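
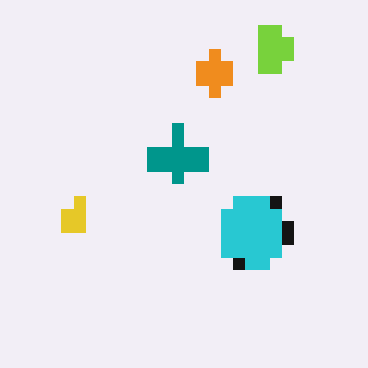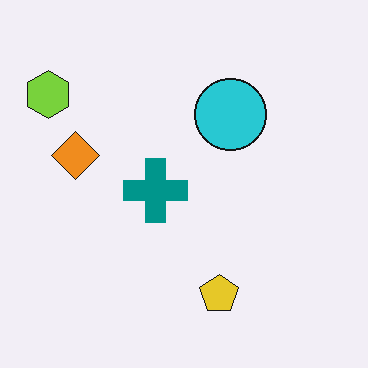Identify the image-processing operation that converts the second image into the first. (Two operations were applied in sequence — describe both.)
It was rotated 90° clockwise, then heavily pixelated into large blocks.

The lime hexagon sits in the top-left of the second image and the top-right of the first — consistent with a whole-image 90° clockwise rotation. Shapes are reduced to large square blocks; fine edges and outlines are lost — a downscale-then-upscale (mosaic) effect.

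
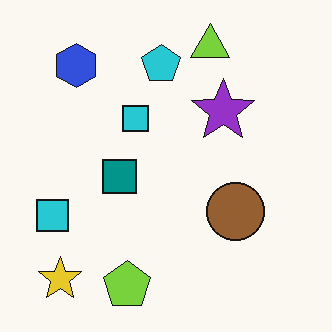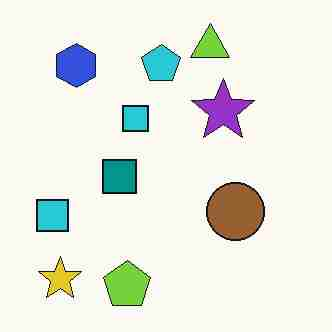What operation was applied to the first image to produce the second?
It was heavily JPEG-compressed with obvious blocking artifacts.

Blocky 8×8 compression artifacts appear around shape edges and the flat background shows ringing — characteristic JPEG degradation.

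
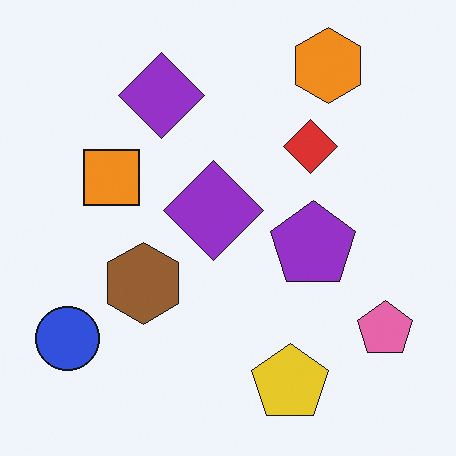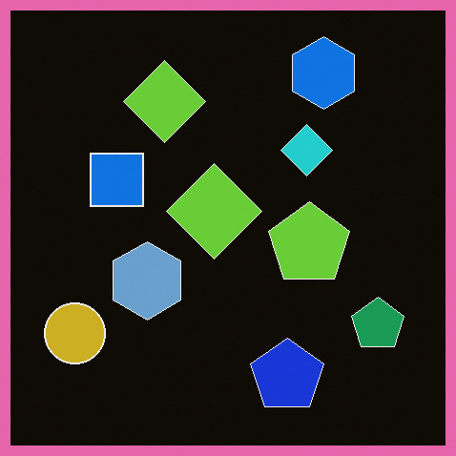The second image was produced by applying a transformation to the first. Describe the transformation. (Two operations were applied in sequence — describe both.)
The transformation is: color-inverted (negative), then framed with a pink border.

The light background has become dark and every shape's color is its complement — a photographic negative. A solid pink frame runs around the edge of the second image, with the content slightly shrunk inside it.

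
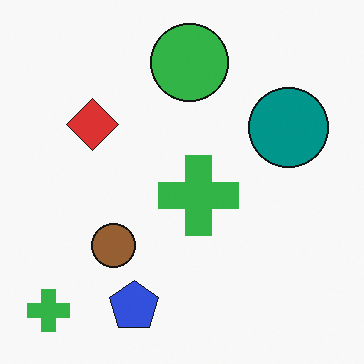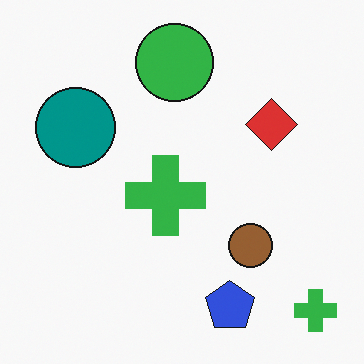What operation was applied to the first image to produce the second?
It was flipped horizontally (left ↔ right).

The teal circle is in the right of the first image and the left of the second — shapes on opposite sides of the vertical midline have swapped in a mirror flip.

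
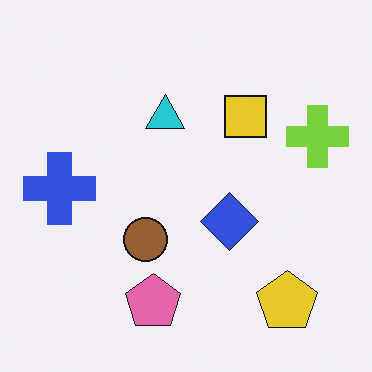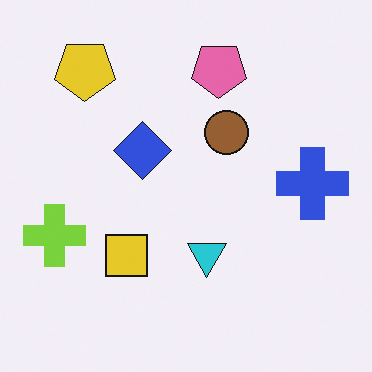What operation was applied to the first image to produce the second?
The image was rotated 180°.

The yellow pentagon sits in the bottom-right of the first image and the top-left of the second — consistent with a whole-image 180° rotation.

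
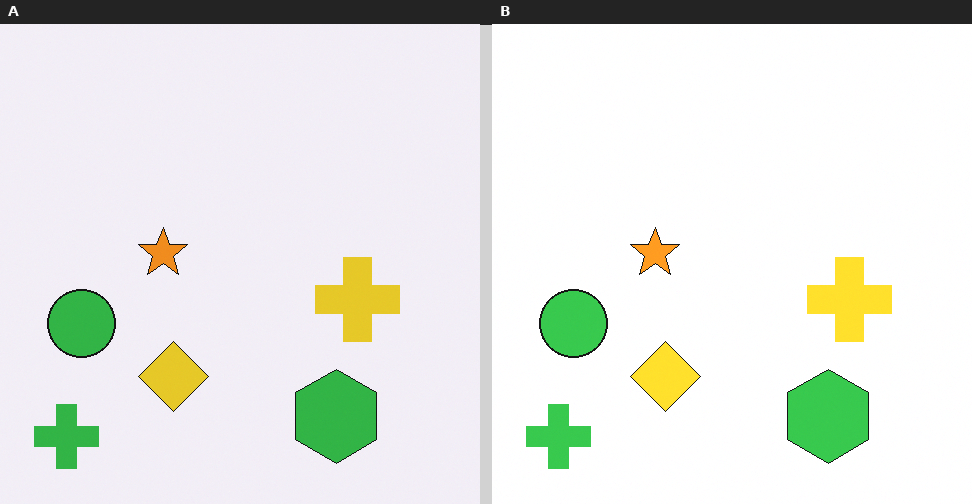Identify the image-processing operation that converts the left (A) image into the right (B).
The transformation is: slightly brightened.

Every pixel — background and shapes alike — is uniformly brightened.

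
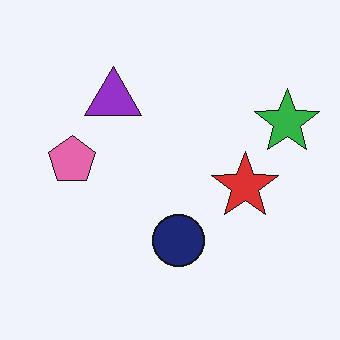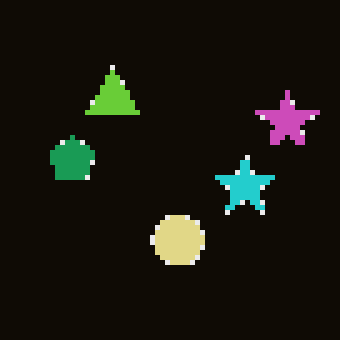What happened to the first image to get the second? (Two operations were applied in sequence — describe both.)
The transformation is: color-inverted (negative), then lightly pixelated (a mild mosaic effect).

The light background has become dark and every shape's color is its complement — a photographic negative. Shapes are reduced to large square blocks; fine edges and outlines are lost — a downscale-then-upscale (mosaic) effect.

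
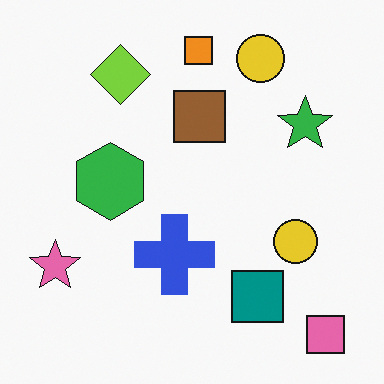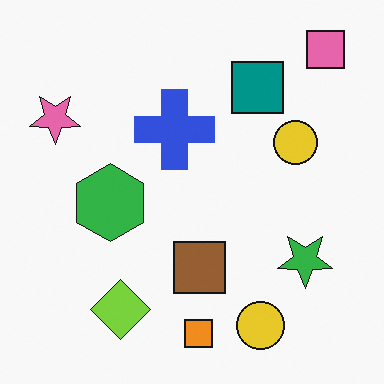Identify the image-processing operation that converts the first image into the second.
The second image is the first flipped vertically (top ↔ bottom).

The pink square is in the bottom-right of the first image and the top-right of the second — shapes on opposite sides of the horizontal midline have swapped in a mirror flip.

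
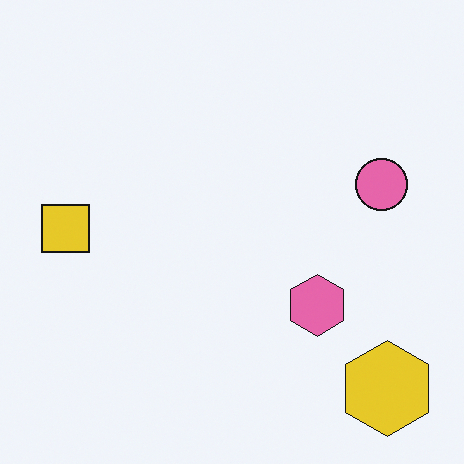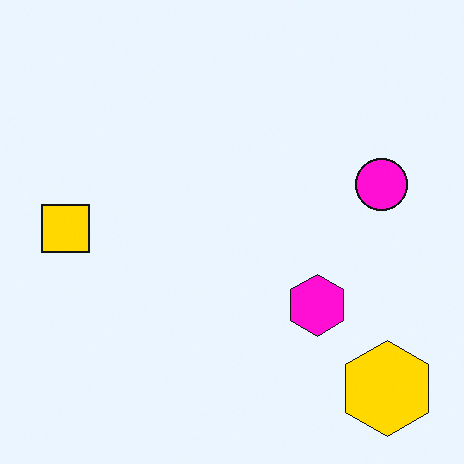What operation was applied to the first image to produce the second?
The image was made much more vivid (saturation change).

All colors are more vivid — a global saturation change.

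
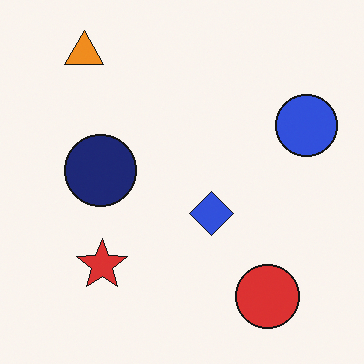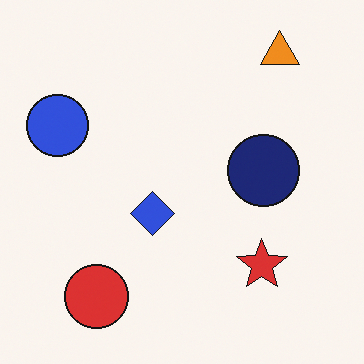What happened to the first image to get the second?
This is the original image flipped horizontally (left ↔ right).

The blue circle is in the right of the first image and the left of the second — shapes on opposite sides of the vertical midline have swapped in a mirror flip.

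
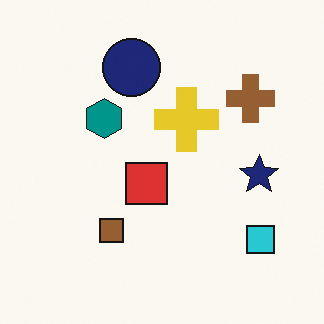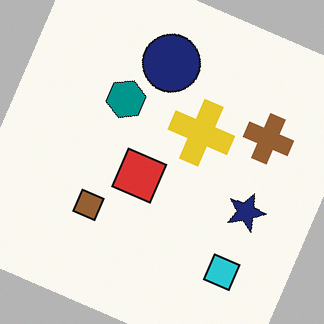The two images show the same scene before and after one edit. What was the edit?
Rotated clockwise by a clearly visible amount.

Every shape is tilted by the same angle and the image corners show triangular fill wedges — a whole-image rotation by a non-right angle.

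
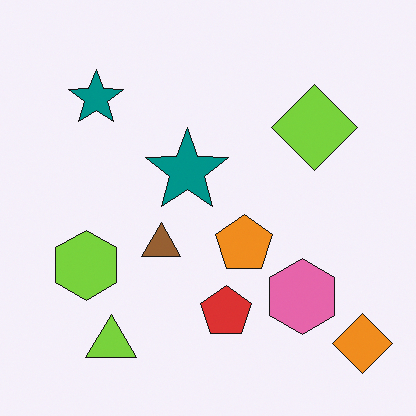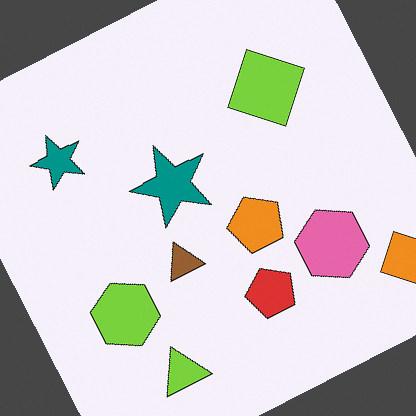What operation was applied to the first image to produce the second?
The transformation is: rotated counter-clockwise by a clearly visible amount.

Every shape is tilted by the same angle and the image corners show triangular fill wedges — a whole-image rotation by a non-right angle.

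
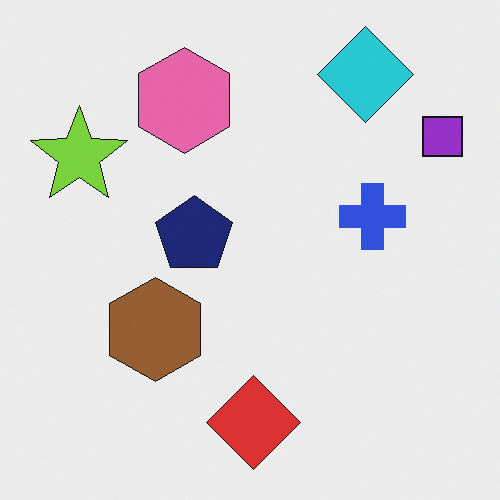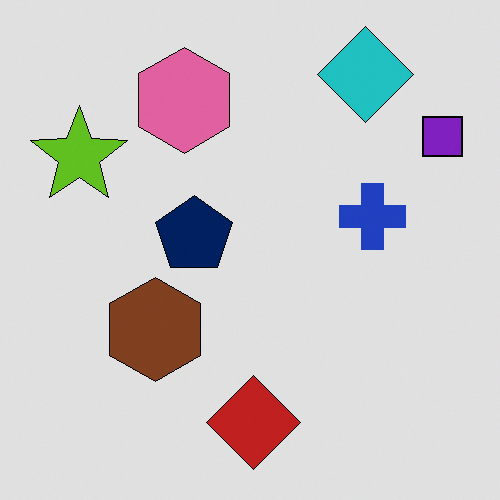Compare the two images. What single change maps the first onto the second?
This is the original image posterized to a reduced palette.

Each flat color has snapped to a coarser quantized level — most visibly, the near-white background has dropped to a flat grey.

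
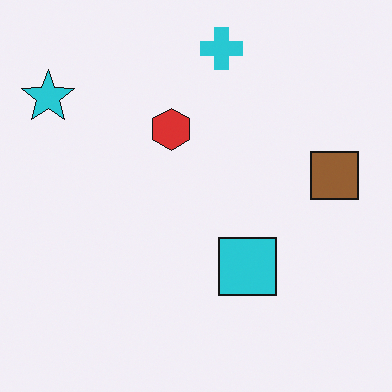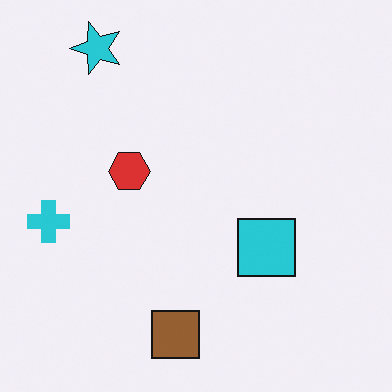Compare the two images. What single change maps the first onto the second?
This is the original image transposed (reflected across the top-left ↔ bottom-right diagonal).

Shapes have swapped their row and column positions — what was in the top-right is now in the bottom-left — a diagonal reflection.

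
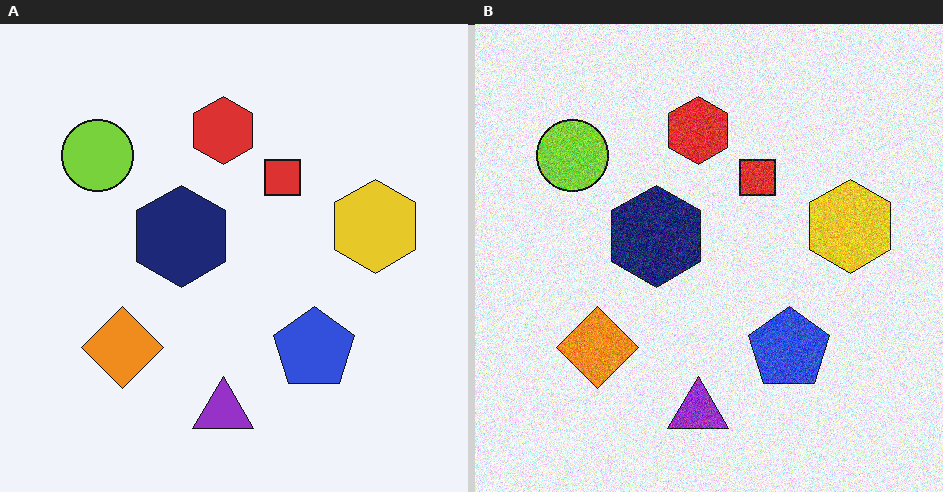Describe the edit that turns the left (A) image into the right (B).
Degraded with heavy additive noise.

Random speckle covers the whole image, including the flat background.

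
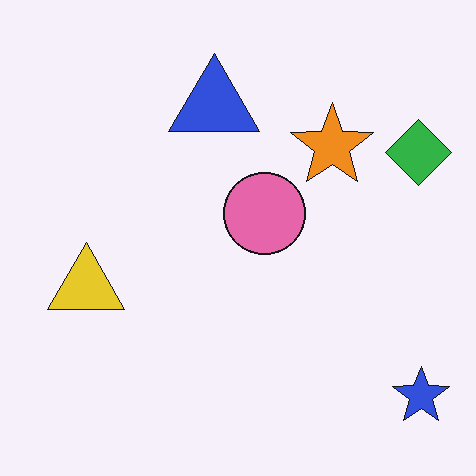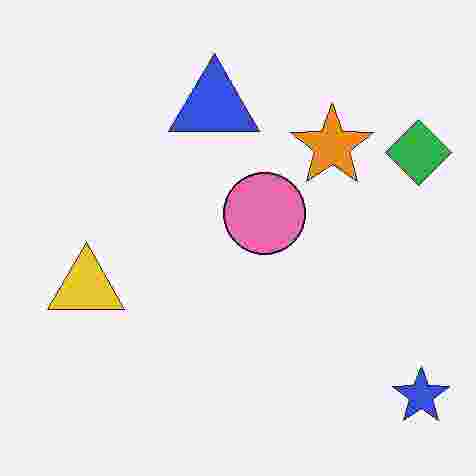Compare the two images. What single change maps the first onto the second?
The image was heavily JPEG-compressed with obvious blocking artifacts.

Blocky 8×8 compression artifacts appear around shape edges and the flat background shows ringing — characteristic JPEG degradation.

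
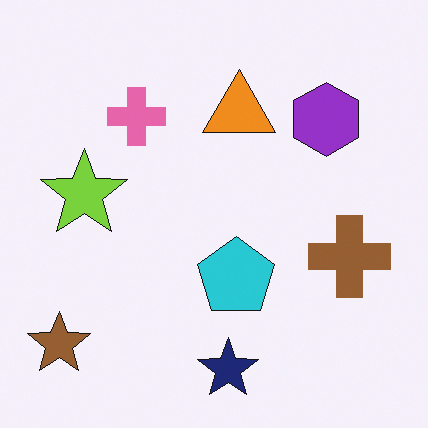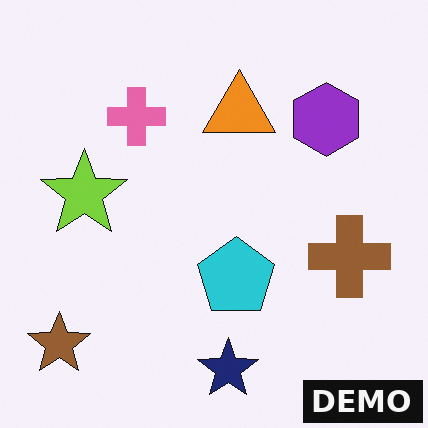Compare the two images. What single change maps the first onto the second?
The image was watermarked with the text "DEMO" in the lower-right corner.

A dark label reading "DEMO" appears in the lower-right corner.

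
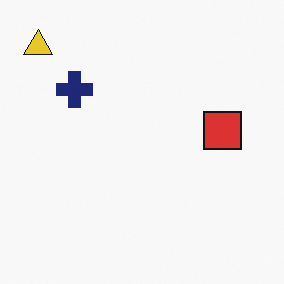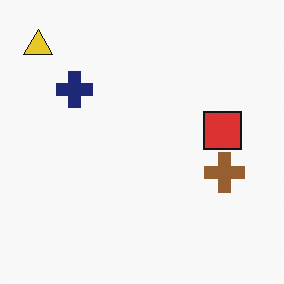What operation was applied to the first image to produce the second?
The second image is the first overlaid with an additional brown cross.

A brown cross appears in the second image that is absent from the first.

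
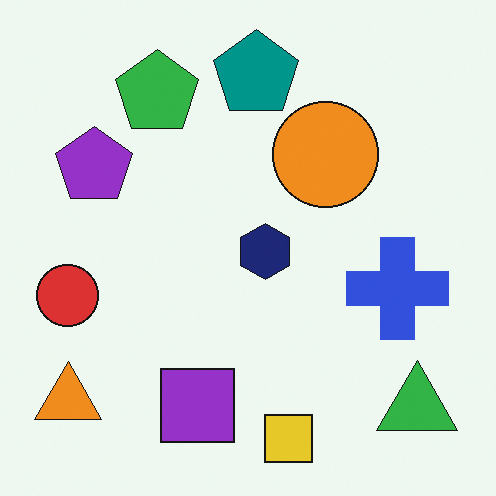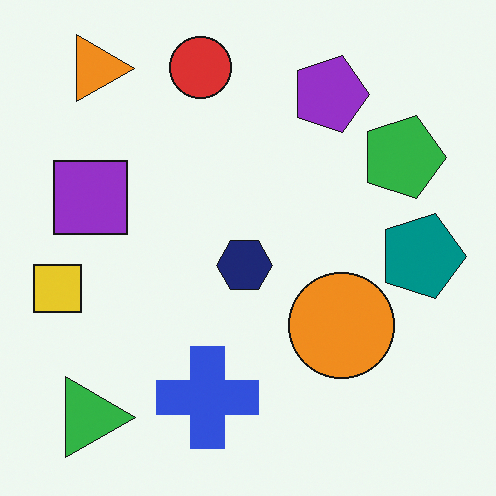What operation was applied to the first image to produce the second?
The image was rotated 90° clockwise.

The orange triangle sits in the bottom-left of the first image and the top-left of the second — consistent with a whole-image 90° clockwise rotation.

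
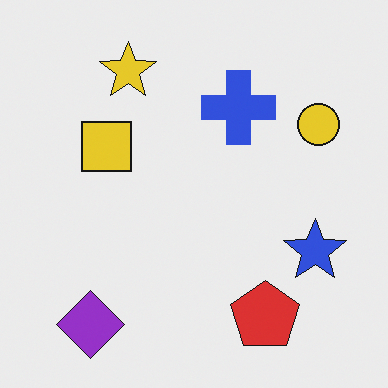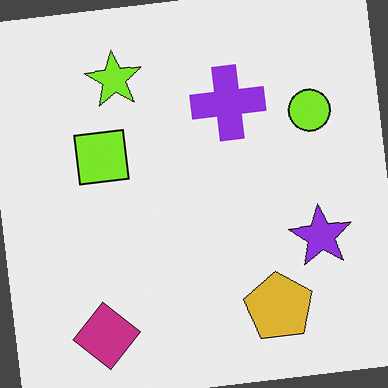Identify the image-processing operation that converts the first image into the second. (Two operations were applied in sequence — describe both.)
The second image is the first rotated counter-clockwise by a few degrees, then hue-shifted slightly.

Every shape is tilted by the same angle and the image corners show triangular fill wedges — a whole-image rotation by a non-right angle. Every shape's color has rotated by the same amount around the hue wheel — a uniform hue shift.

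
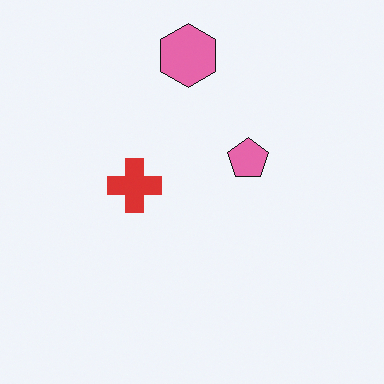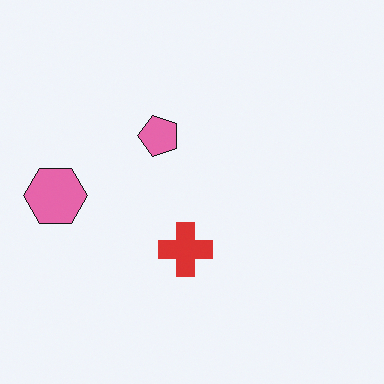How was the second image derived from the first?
The image was rotated 90° counter-clockwise.

The pink hexagon sits in the top of the first image and the left of the second — consistent with a whole-image 90° counter-clockwise rotation.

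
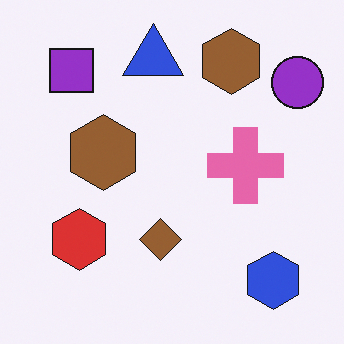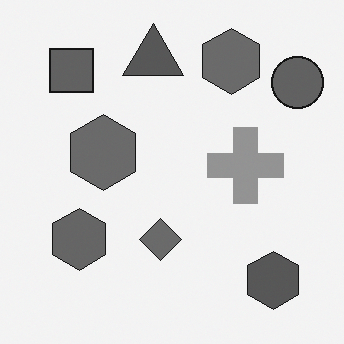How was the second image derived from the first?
Converted to grayscale.

All color is removed — every shape is now a shade of grey.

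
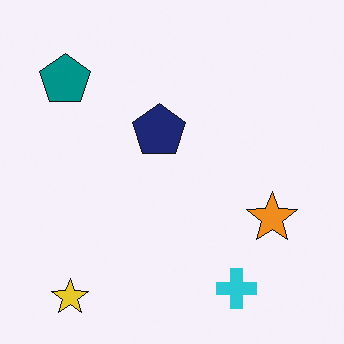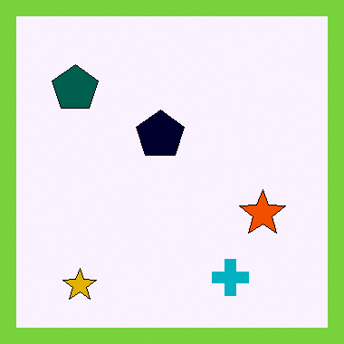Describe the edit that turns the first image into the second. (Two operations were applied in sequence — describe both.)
Given much higher contrast, then framed with a lime border.

Tones are pushed away from mid-grey across the whole image — a global contrast change. A solid lime frame runs around the edge of the second image, with the content slightly shrunk inside it.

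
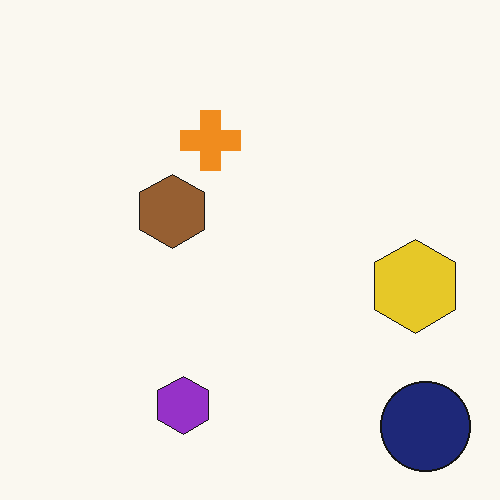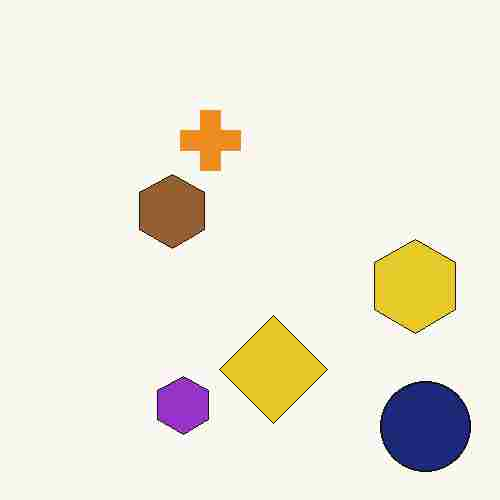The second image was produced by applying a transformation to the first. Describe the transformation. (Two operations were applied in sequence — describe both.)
The second image is the first heavily JPEG-compressed with obvious blocking artifacts, then overlaid with an additional yellow diamond.

Blocky 8×8 compression artifacts appear around shape edges and the flat background shows ringing — characteristic JPEG degradation. A yellow diamond appears in the second image that is absent from the first.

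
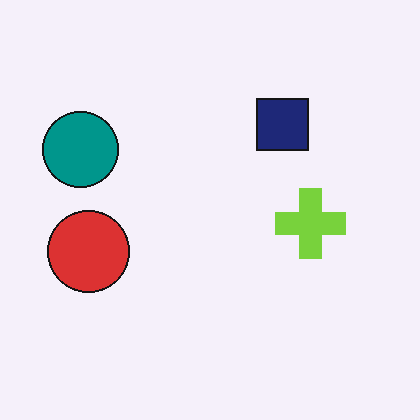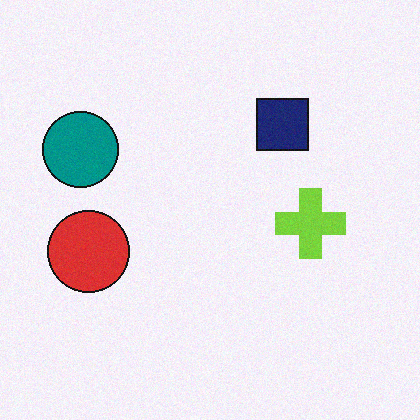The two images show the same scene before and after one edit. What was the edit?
The second image is the first degraded with a light layer of grain.

Random speckle covers the whole image, including the flat background.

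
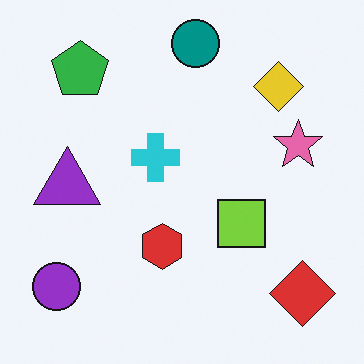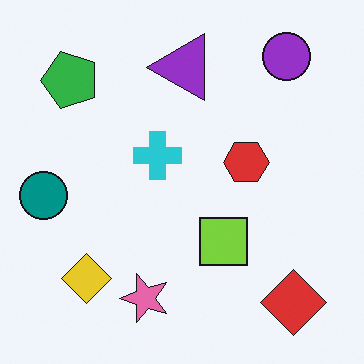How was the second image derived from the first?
The second image is the first transposed (reflected across the top-left ↔ bottom-right diagonal).

Shapes have swapped their row and column positions — what was in the top-right is now in the bottom-left — a diagonal reflection.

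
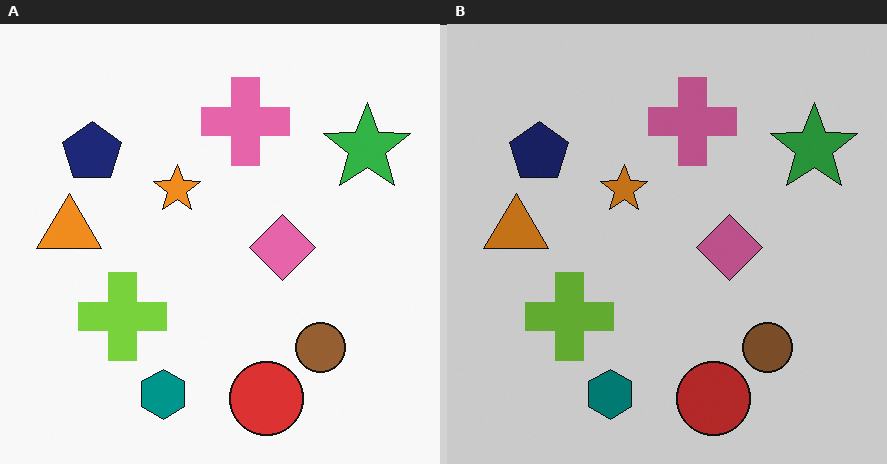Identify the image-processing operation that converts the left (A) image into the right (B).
It was slightly darkened.

Every pixel — background and shapes alike — is uniformly darkened.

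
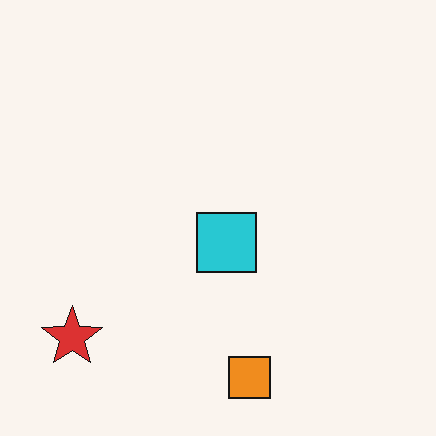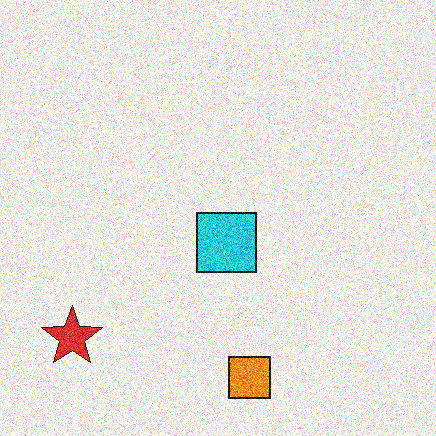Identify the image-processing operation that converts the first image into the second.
The second image is the first degraded with a thick layer of grain.

Random speckle covers the whole image, including the flat background.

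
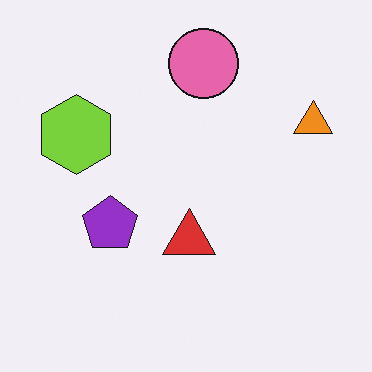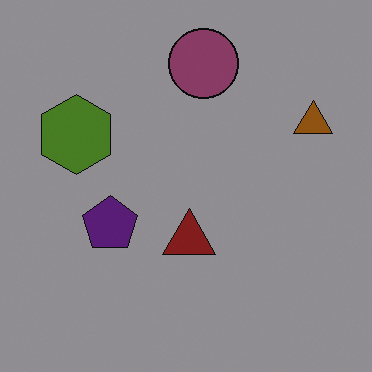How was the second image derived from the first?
The image was substantially darkened.

Every pixel — background and shapes alike — is uniformly darkened.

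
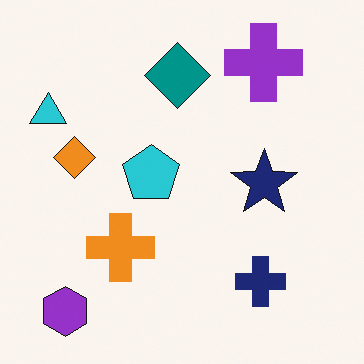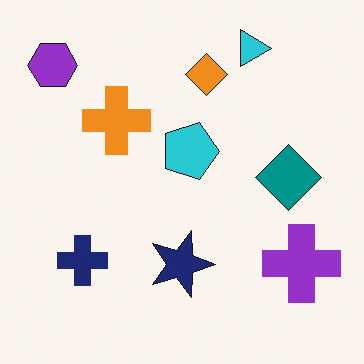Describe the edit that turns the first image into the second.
The second image is the first rotated 90° clockwise.

The purple hexagon sits in the bottom-left of the first image and the top-left of the second — consistent with a whole-image 90° clockwise rotation.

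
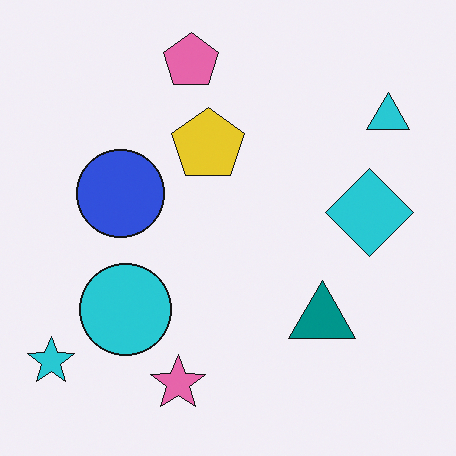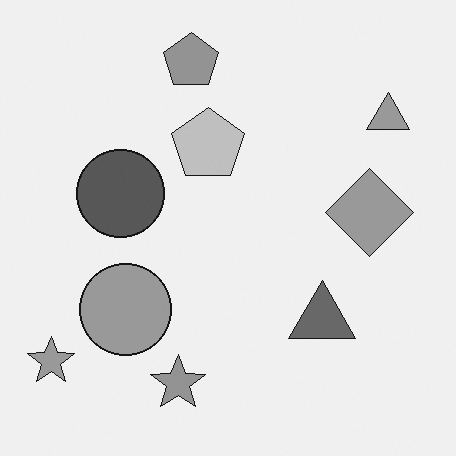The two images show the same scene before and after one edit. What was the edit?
It was converted to grayscale.

All color is removed — every shape is now a shade of grey.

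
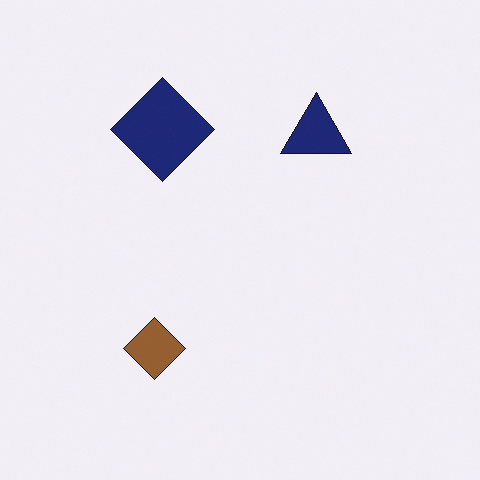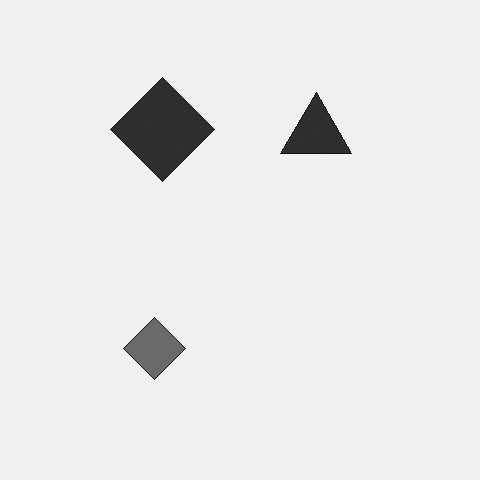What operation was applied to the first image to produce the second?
This is the original image converted to grayscale.

All color is removed — every shape is now a shade of grey.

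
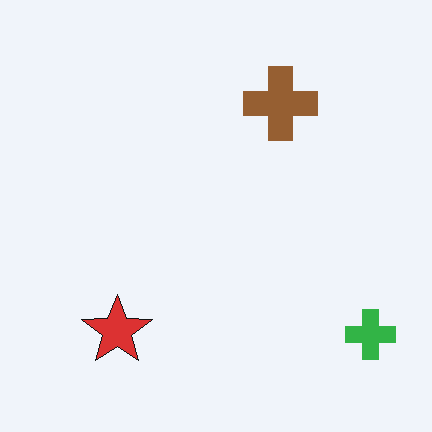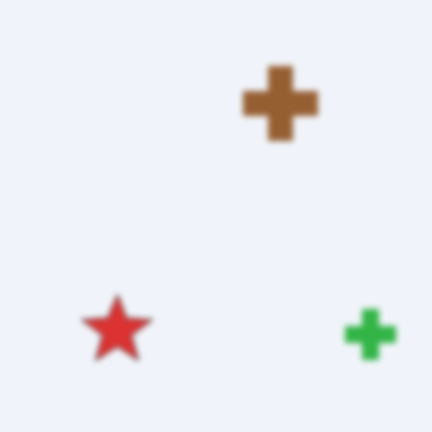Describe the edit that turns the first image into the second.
Moderately blurred.

Shape edges and outlines are uniformly softened across the whole image.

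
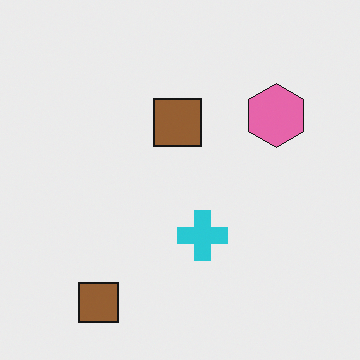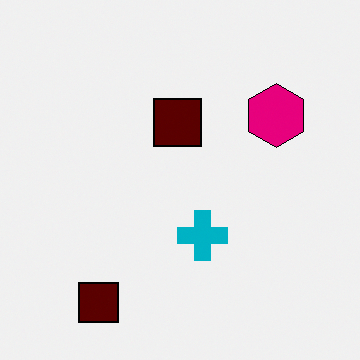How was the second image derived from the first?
It was boosted in contrast.

Tones are pushed away from mid-grey across the whole image — a global contrast change.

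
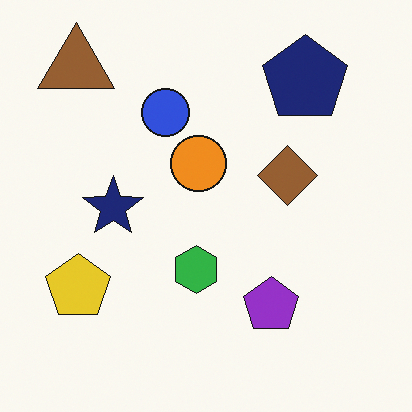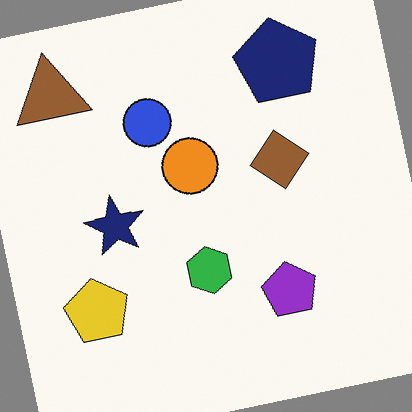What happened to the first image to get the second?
The second image is the first rotated counter-clockwise by a small amount.

Every shape is tilted by the same angle and the image corners show triangular fill wedges — a whole-image rotation by a non-right angle.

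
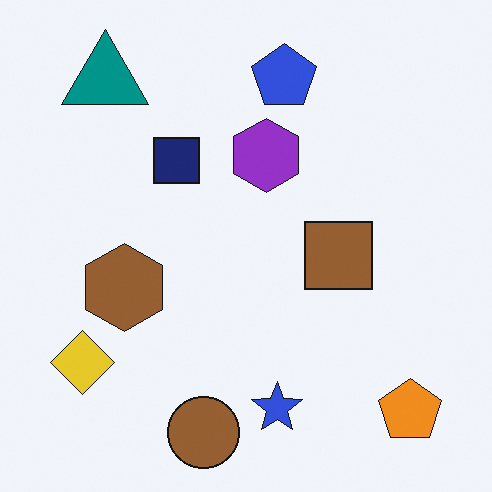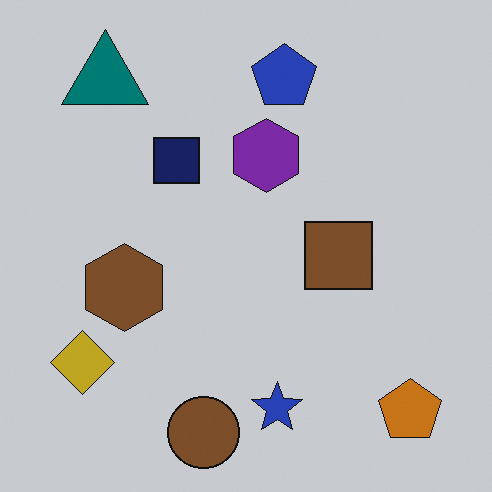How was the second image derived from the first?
The transformation is: slightly darkened.

Every pixel — background and shapes alike — is uniformly darkened.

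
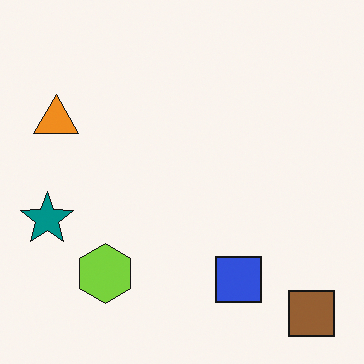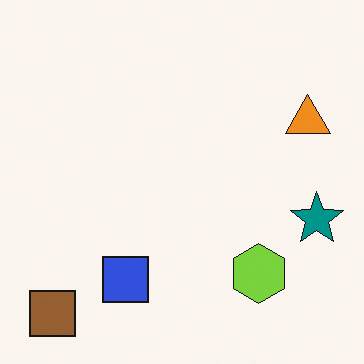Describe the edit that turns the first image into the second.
Flipped horizontally (left ↔ right).

The teal star is in the left of the first image and the right of the second — shapes on opposite sides of the vertical midline have swapped in a mirror flip.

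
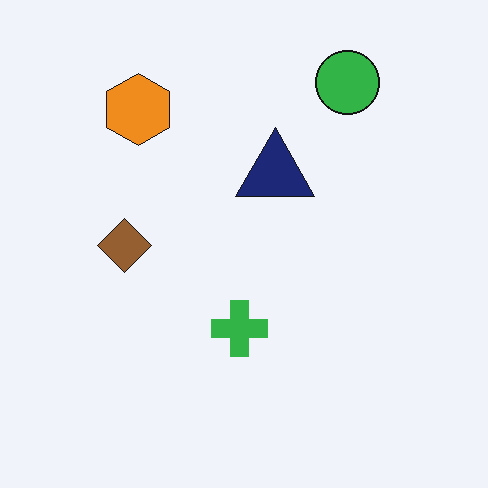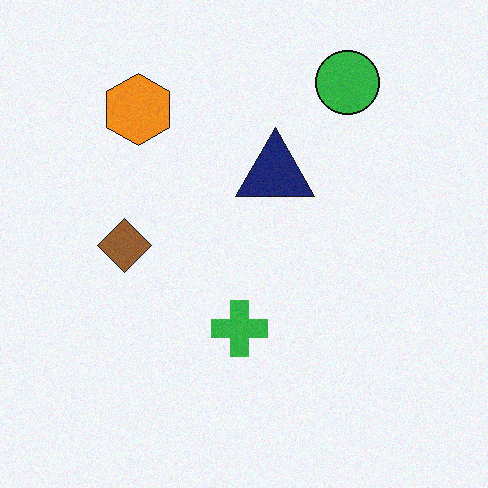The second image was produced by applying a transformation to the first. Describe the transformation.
The image was degraded with light additive noise.

Random speckle covers the whole image, including the flat background.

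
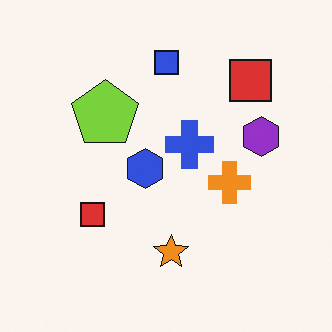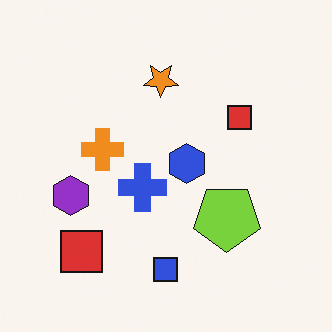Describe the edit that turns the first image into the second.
The transformation is: rotated 180°.

The blue square sits in the top of the first image and the bottom of the second — consistent with a whole-image 180° rotation.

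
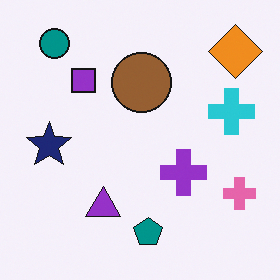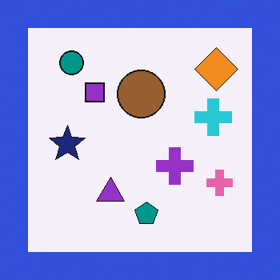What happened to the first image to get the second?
The transformation is: framed with a blue border.

A solid blue frame runs around the edge of the second image, with the content slightly shrunk inside it.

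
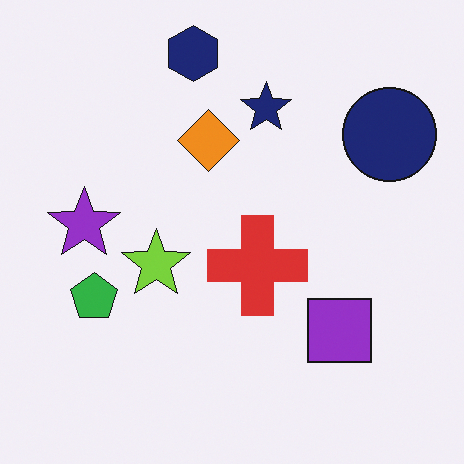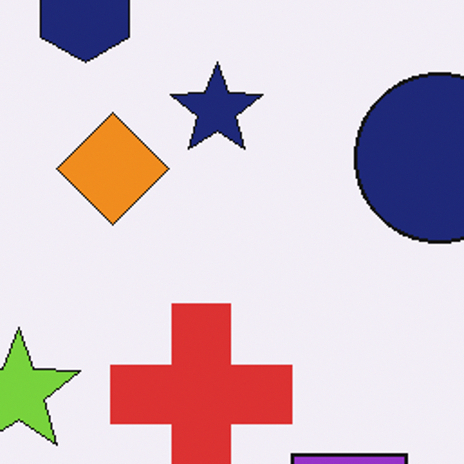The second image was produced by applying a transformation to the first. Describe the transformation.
This is the original image cropped tightly and scaled back up.

The visible shapes are larger and the field of view is narrower; shapes near the original edges may be partly or wholly outside the frame — a crop-and-rescale.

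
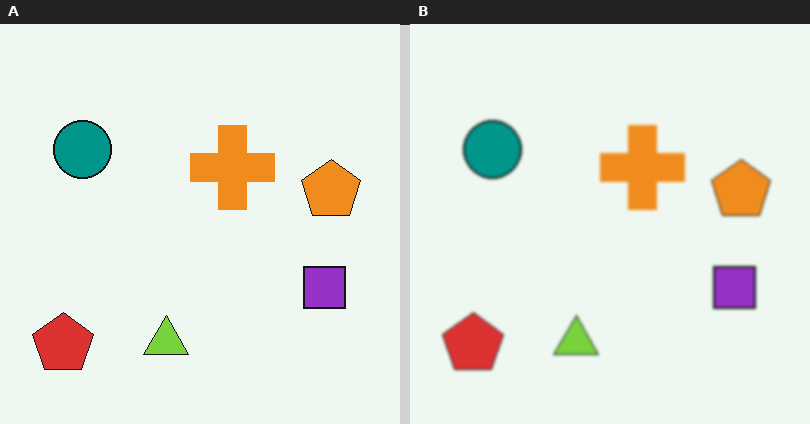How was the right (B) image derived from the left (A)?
The image was lightly blurred.

Shape edges and outlines are uniformly softened across the whole image.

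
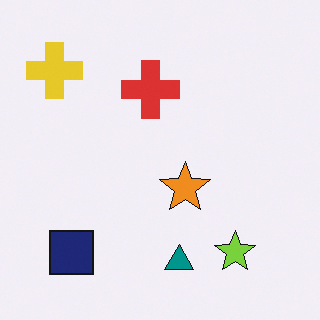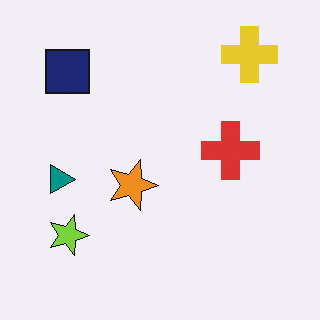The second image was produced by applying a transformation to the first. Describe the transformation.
This is the original image rotated 90° clockwise.

The yellow cross sits in the top-left of the first image and the top-right of the second — consistent with a whole-image 90° clockwise rotation.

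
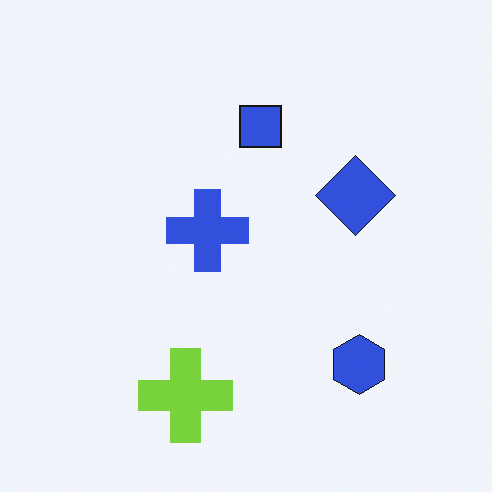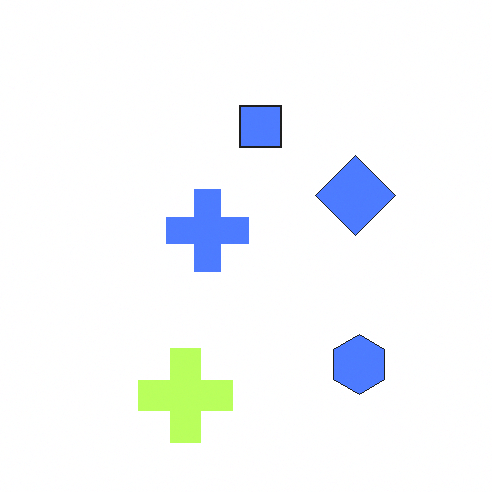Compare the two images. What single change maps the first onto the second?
The second image is the first brightened a lot.

Every pixel — background and shapes alike — is uniformly brightened.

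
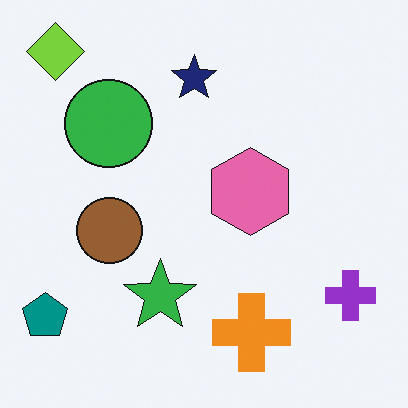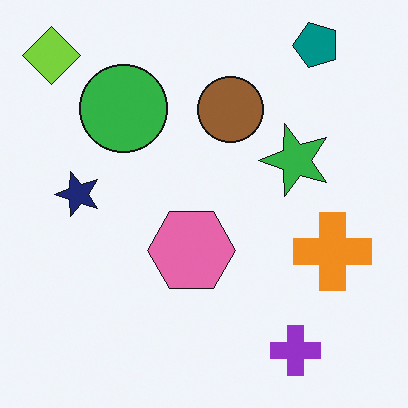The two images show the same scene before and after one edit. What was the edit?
This is the original image transposed (reflected across the top-left ↔ bottom-right diagonal).

Shapes have swapped their row and column positions — what was in the top-right is now in the bottom-left — a diagonal reflection.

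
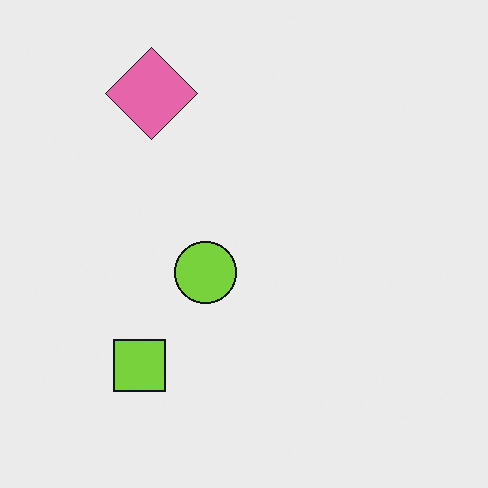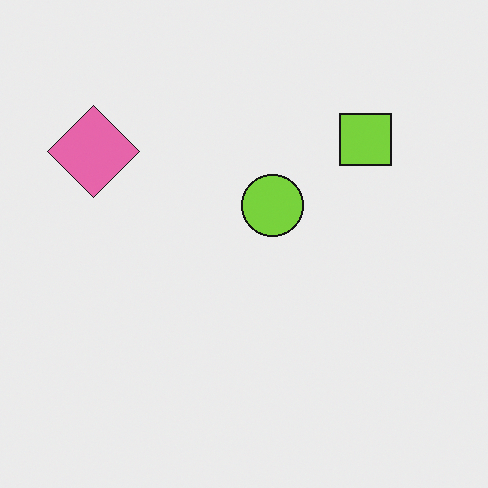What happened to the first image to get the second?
Transposed (reflected across the top-left ↔ bottom-right diagonal).

Shapes have swapped their row and column positions — what was in the top-right is now in the bottom-left — a diagonal reflection.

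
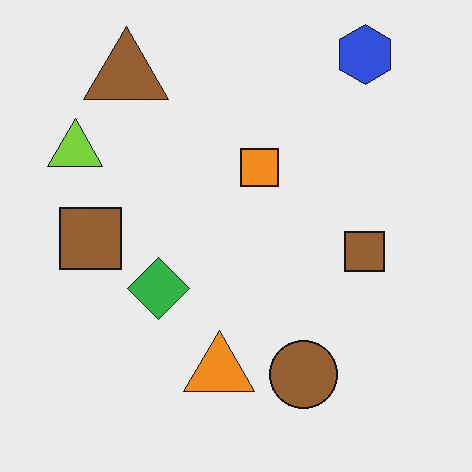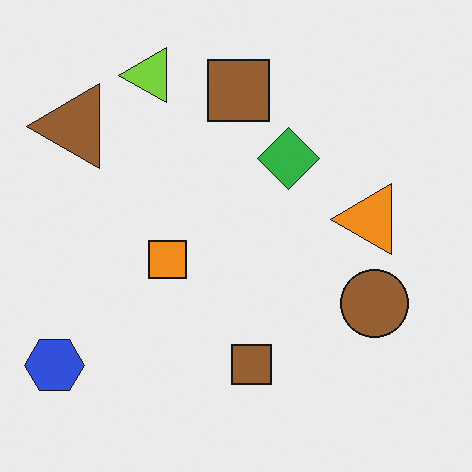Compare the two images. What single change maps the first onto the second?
The transformation is: transposed (reflected across the top-left ↔ bottom-right diagonal).

Shapes have swapped their row and column positions — what was in the top-right is now in the bottom-left — a diagonal reflection.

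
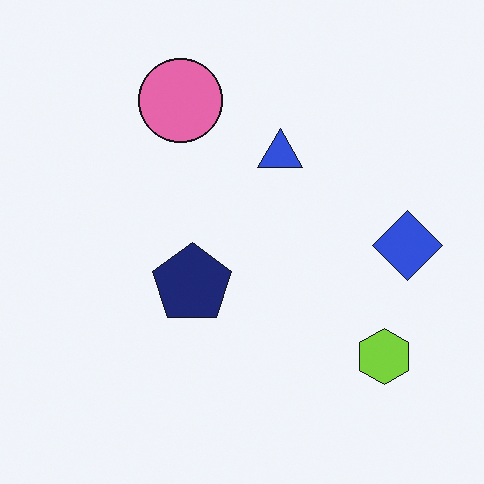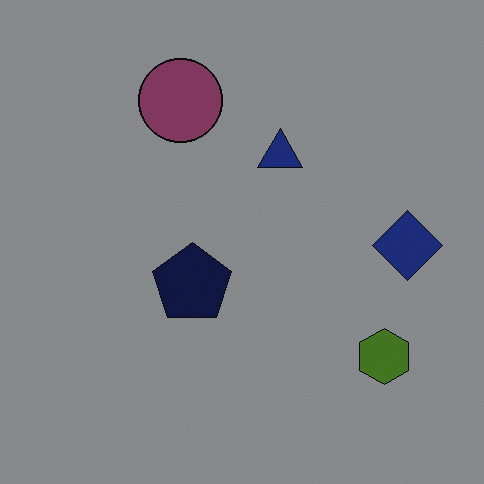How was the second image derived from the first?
The second image is the first noticeably darkened.

Every pixel — background and shapes alike — is uniformly darkened.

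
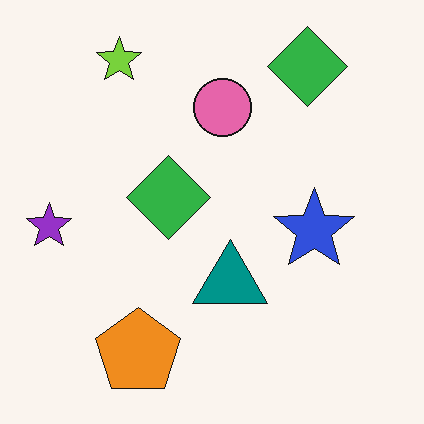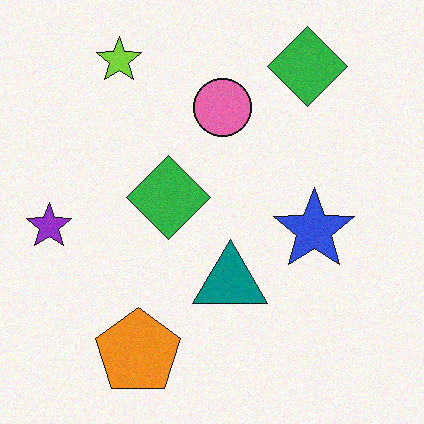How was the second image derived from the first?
The image was degraded with subtle gaussian noise.

Random speckle covers the whole image, including the flat background.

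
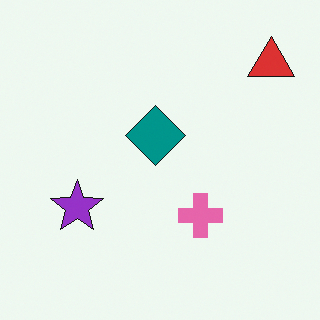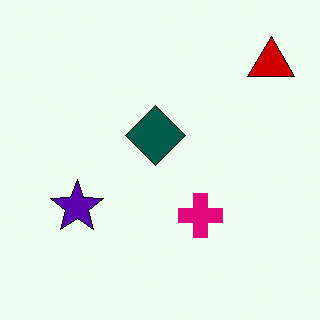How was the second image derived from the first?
This is the original image boosted in contrast.

Tones are pushed away from mid-grey across the whole image — a global contrast change.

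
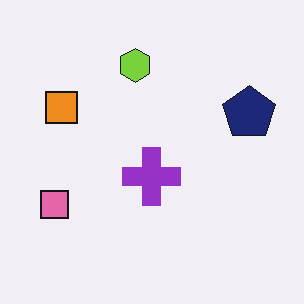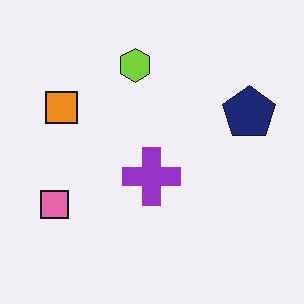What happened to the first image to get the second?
The image was given moderate JPEG compression.

Blocky 8×8 compression artifacts appear around shape edges and the flat background shows ringing — characteristic JPEG degradation.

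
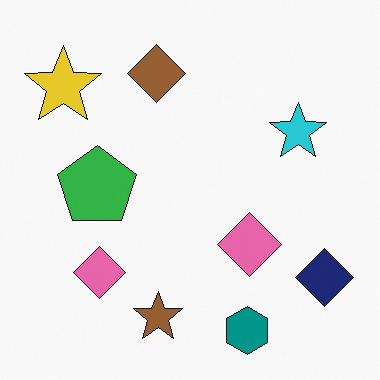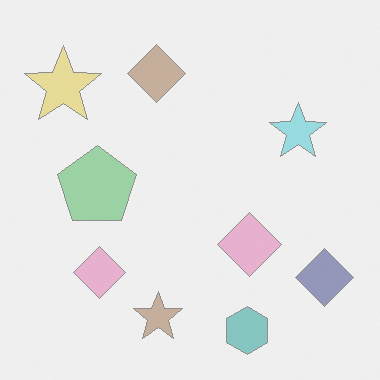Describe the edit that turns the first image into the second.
The second image is the first washed out (contrast reduced).

Tones are pushed toward mid-grey across the whole image — a global contrast change.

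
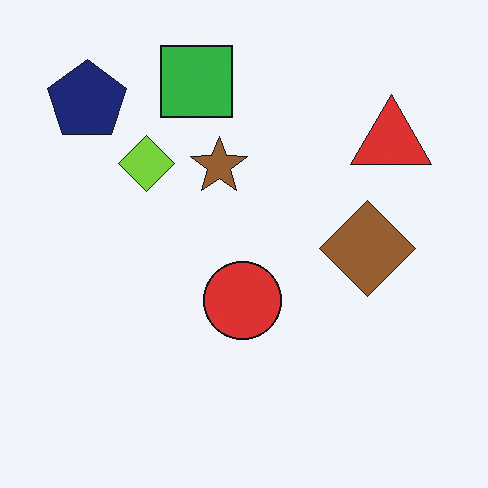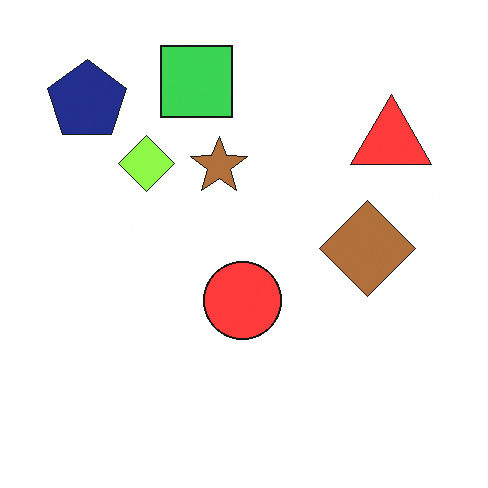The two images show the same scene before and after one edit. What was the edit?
This is the original image slightly brightened.

Every pixel — background and shapes alike — is uniformly brightened.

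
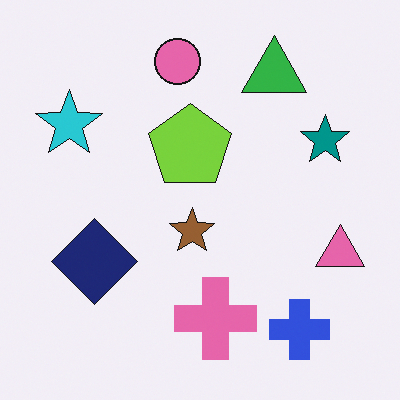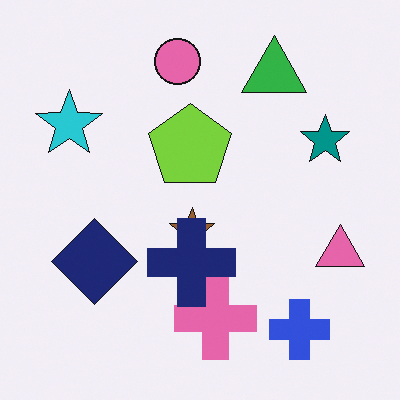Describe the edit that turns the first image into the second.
Overlaid with an additional navy cross.

A navy cross appears in the second image that is absent from the first.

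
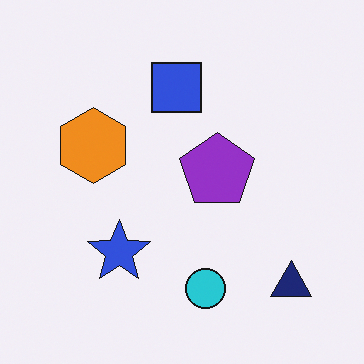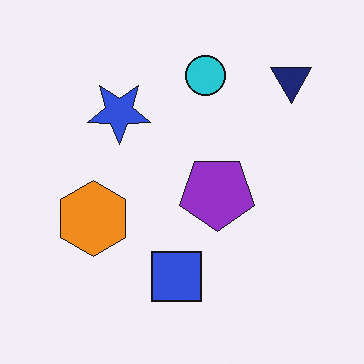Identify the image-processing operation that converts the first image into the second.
The second image is the first flipped vertically (top ↔ bottom).

The cyan circle is in the bottom of the first image and the top of the second — shapes on opposite sides of the horizontal midline have swapped in a mirror flip.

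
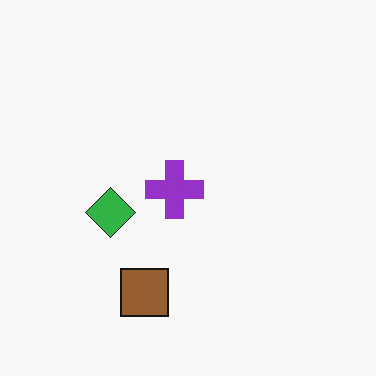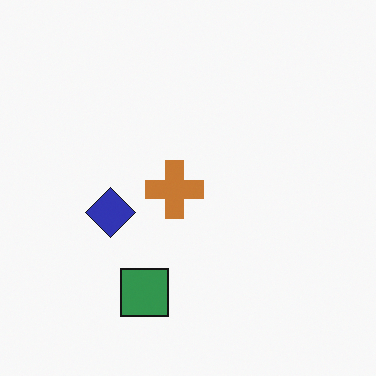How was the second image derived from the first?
This is the original image hue-shifted through roughly a third of the color wheel.

Every shape's color has rotated by the same amount around the hue wheel — a uniform hue shift.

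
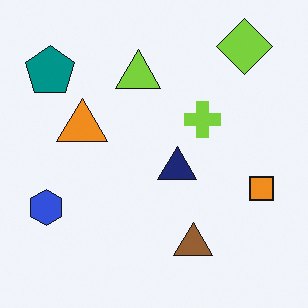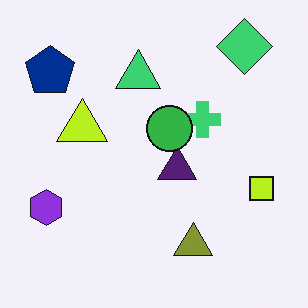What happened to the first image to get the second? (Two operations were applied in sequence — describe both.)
It was hue-shifted slightly, then overlaid with an additional green circle.

Every shape's color has rotated by the same amount around the hue wheel — a uniform hue shift. A green circle appears in the second image that is absent from the first.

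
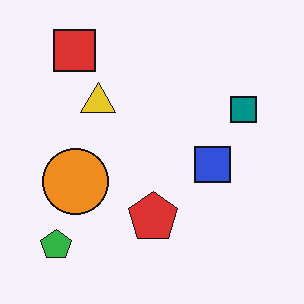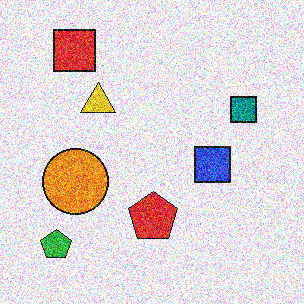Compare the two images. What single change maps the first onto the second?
The image was degraded with heavy additive noise.

Random speckle covers the whole image, including the flat background.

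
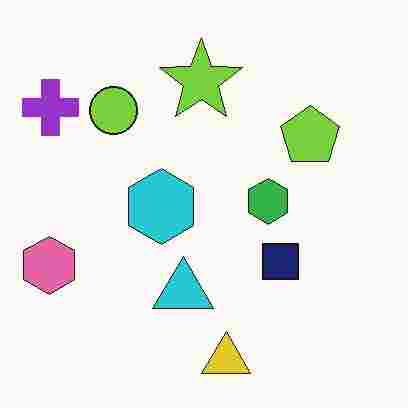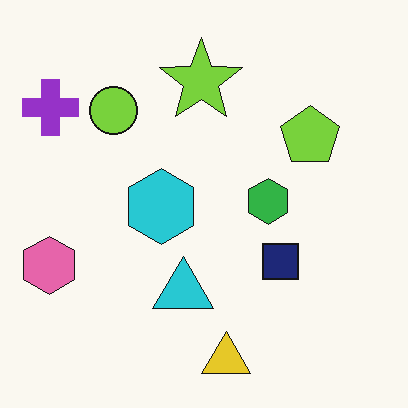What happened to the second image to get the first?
The transformation is: heavily JPEG-compressed with obvious blocking artifacts.

Blocky 8×8 compression artifacts appear around shape edges and the flat background shows ringing — characteristic JPEG degradation.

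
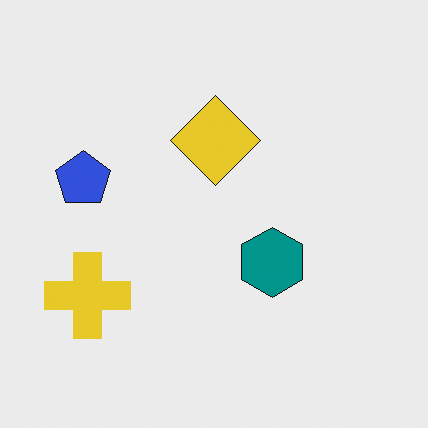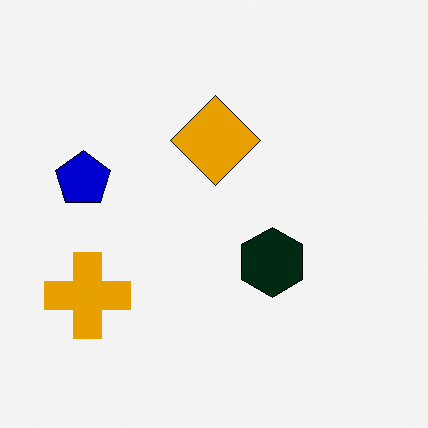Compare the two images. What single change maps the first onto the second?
The image was boosted in contrast.

Tones are pushed away from mid-grey across the whole image — a global contrast change.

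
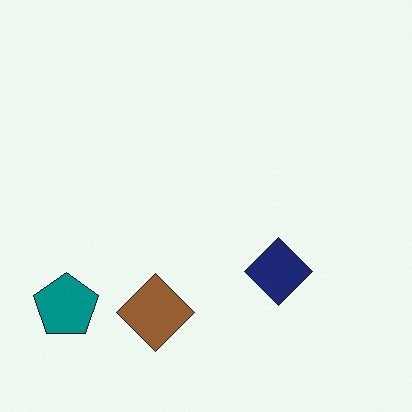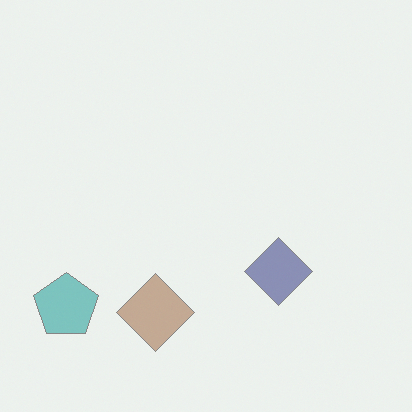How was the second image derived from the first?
This is the original image washed out (contrast reduced).

Tones are pushed toward mid-grey across the whole image — a global contrast change.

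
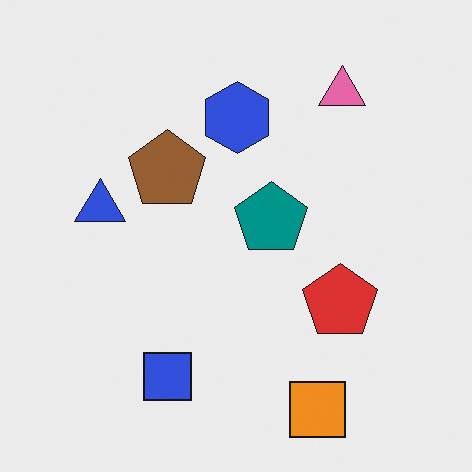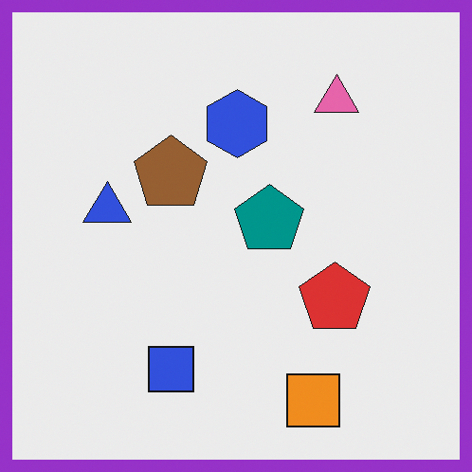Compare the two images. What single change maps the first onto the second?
The transformation is: framed with a purple border.

A solid purple frame runs around the edge of the second image, with the content slightly shrunk inside it.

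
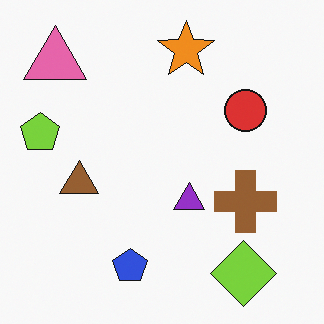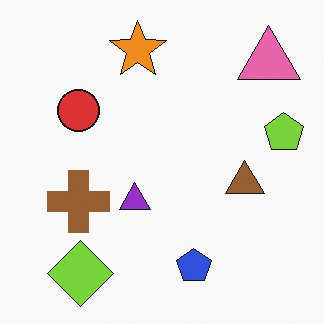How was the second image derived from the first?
The second image is the first flipped horizontally (left ↔ right).

The lime pentagon is in the left of the first image and the right of the second — shapes on opposite sides of the vertical midline have swapped in a mirror flip.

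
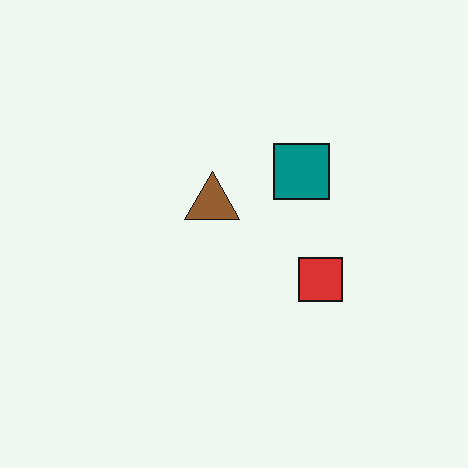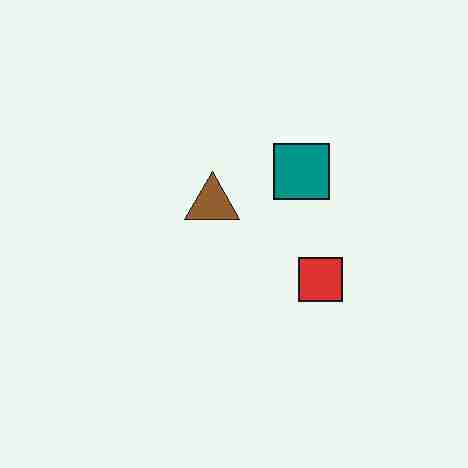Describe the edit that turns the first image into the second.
Degraded with heavy JPEG compression.

Blocky 8×8 compression artifacts appear around shape edges and the flat background shows ringing — characteristic JPEG degradation.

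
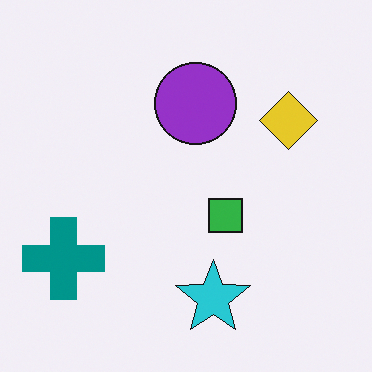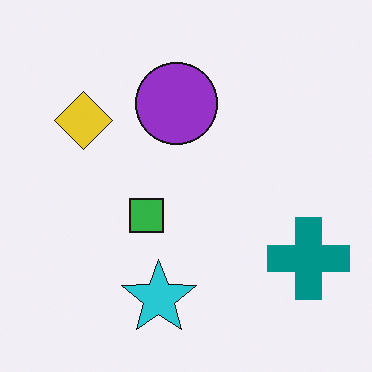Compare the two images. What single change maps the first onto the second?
It was flipped horizontally (left ↔ right).

The teal cross is in the bottom-left of the first image and the bottom-right of the second — shapes on opposite sides of the vertical midline have swapped in a mirror flip.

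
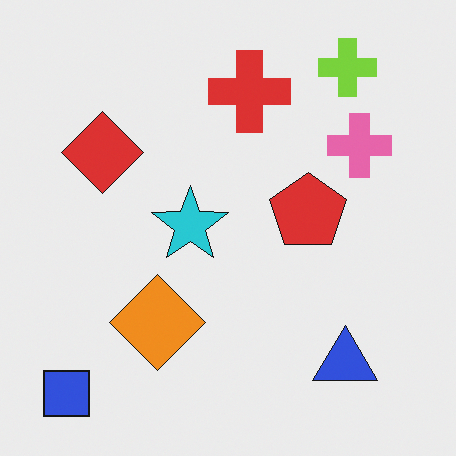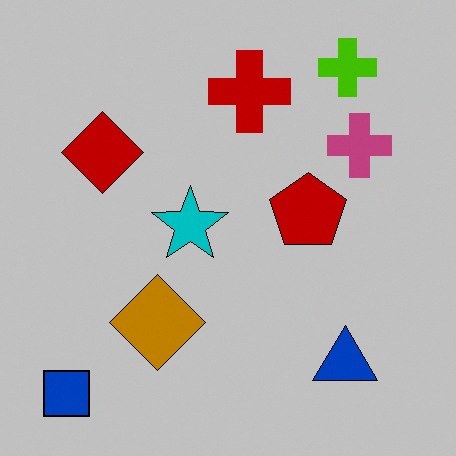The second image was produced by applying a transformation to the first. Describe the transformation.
The transformation is: aggressively posterized.

Each flat color has snapped to a coarser quantized level — most visibly, the near-white background has dropped to a flat grey.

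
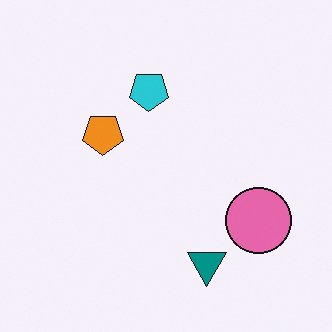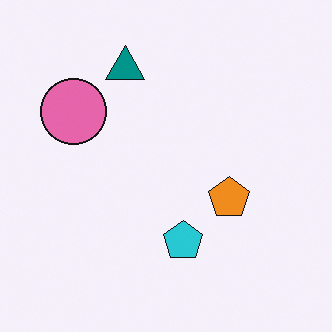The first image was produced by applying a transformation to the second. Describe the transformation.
The first image is the second rotated 180°.

The pink circle sits in the left of the second image and the right of the first — consistent with a whole-image 180° rotation.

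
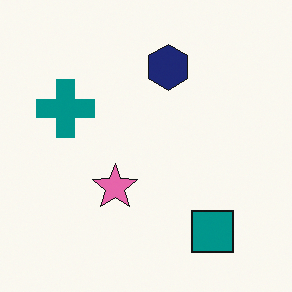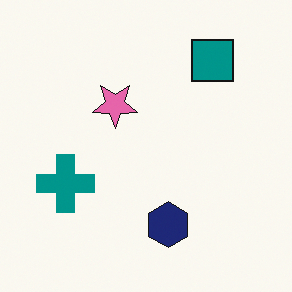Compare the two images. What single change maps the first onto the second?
This is the original image flipped vertically (top ↔ bottom).

The teal square is in the bottom-right of the first image and the top-right of the second — shapes on opposite sides of the horizontal midline have swapped in a mirror flip.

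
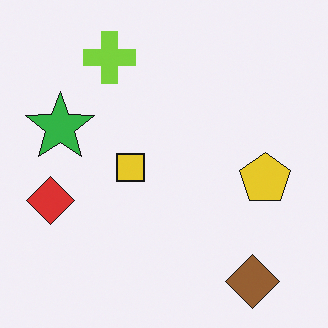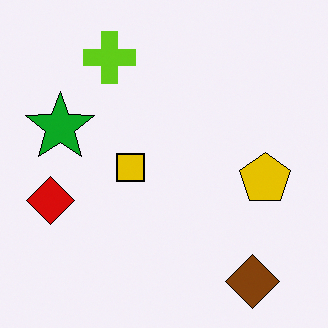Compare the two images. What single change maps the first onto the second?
The transformation is: given slightly increased contrast.

Tones are pushed away from mid-grey across the whole image — a global contrast change.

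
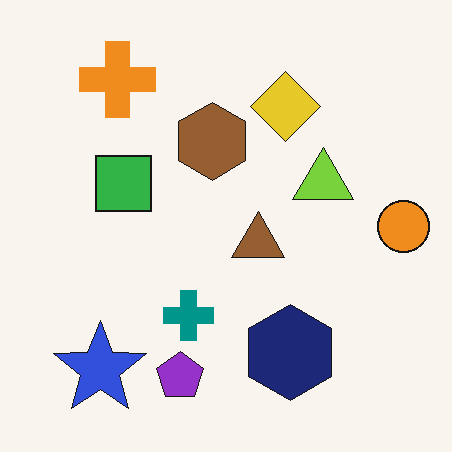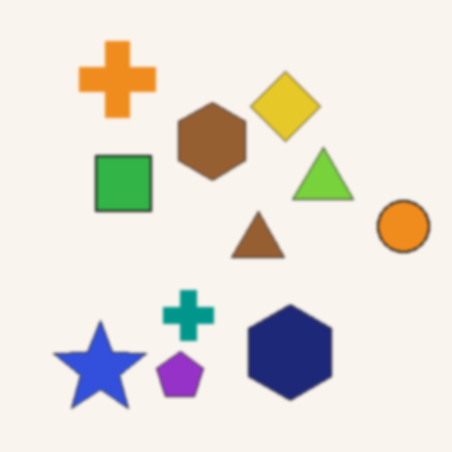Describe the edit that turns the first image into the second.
This is the original image slightly softened.

Shape edges and outlines are uniformly softened across the whole image.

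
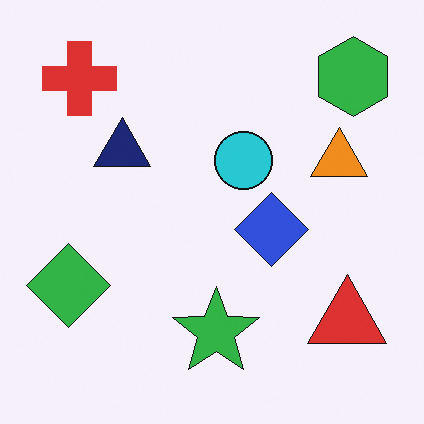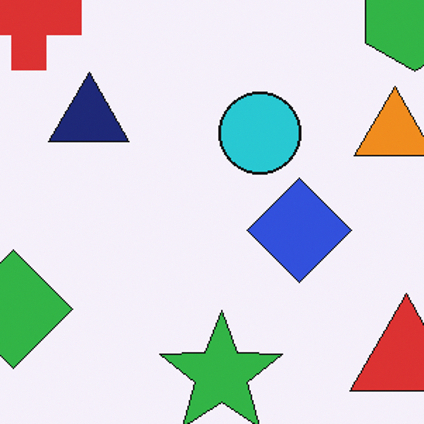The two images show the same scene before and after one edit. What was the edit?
The image was cropped slightly and scaled back up.

The visible shapes are larger and the field of view is narrower; shapes near the original edges may be partly or wholly outside the frame — a crop-and-rescale.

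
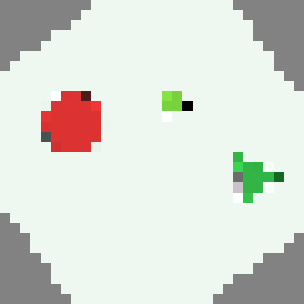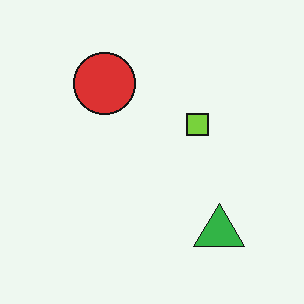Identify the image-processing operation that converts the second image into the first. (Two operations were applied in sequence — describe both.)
It was rotated counter-clockwise by a large amount — several tens of degrees, then heavily pixelated into large blocks.

Every shape is tilted by the same angle and the image corners show triangular fill wedges — a whole-image rotation by a non-right angle. Shapes are reduced to large square blocks; fine edges and outlines are lost — a downscale-then-upscale (mosaic) effect.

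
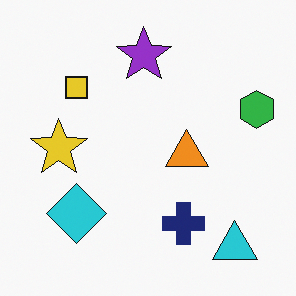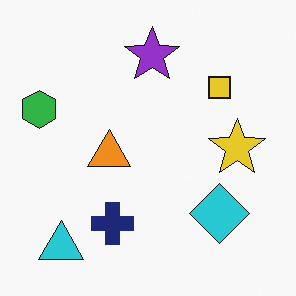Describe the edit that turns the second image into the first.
Flipped horizontally (left ↔ right).

The green hexagon is in the left of the second image and the right of the first — shapes on opposite sides of the vertical midline have swapped in a mirror flip.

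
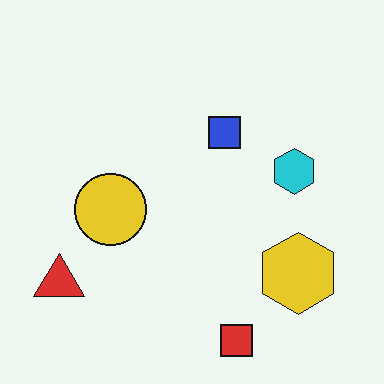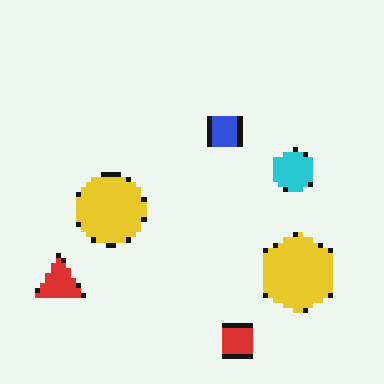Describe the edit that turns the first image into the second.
The transformation is: mildly pixelated.

Shapes are reduced to large square blocks; fine edges and outlines are lost — a downscale-then-upscale (mosaic) effect.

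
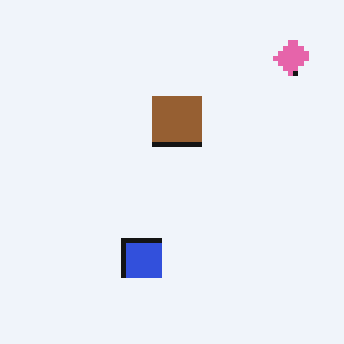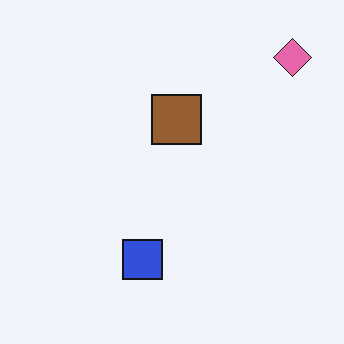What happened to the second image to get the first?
This is the original image mildly pixelated.

Shapes are reduced to large square blocks; fine edges and outlines are lost — a downscale-then-upscale (mosaic) effect.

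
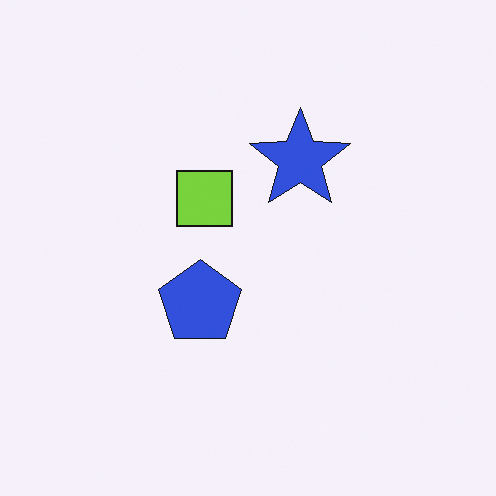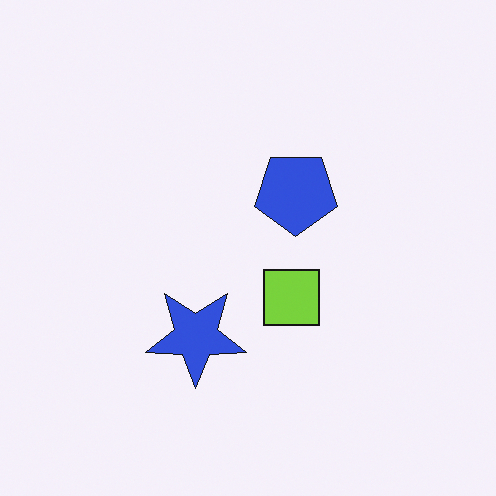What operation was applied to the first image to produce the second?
Rotated 180°.

The blue star sits in the top of the first image and the bottom of the second — consistent with a whole-image 180° rotation.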